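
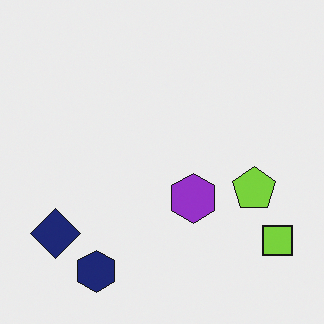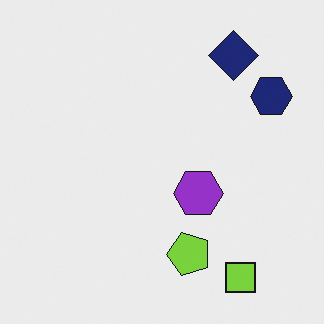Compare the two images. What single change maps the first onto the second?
It was transposed (reflected across the top-left ↔ bottom-right diagonal).

Shapes have swapped their row and column positions — what was in the top-right is now in the bottom-left — a diagonal reflection.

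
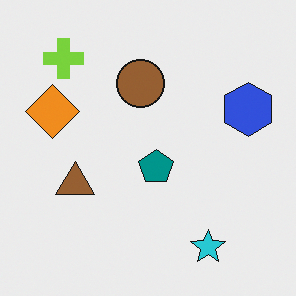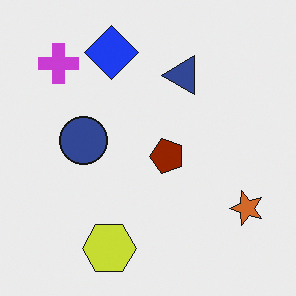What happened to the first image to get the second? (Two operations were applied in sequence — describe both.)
It was hue-shifted through roughly half the color wheel, then transposed (reflected across the top-left ↔ bottom-right diagonal).

Every shape's color has rotated by the same amount around the hue wheel — a uniform hue shift. Shapes have swapped their row and column positions — what was in the top-right is now in the bottom-left — a diagonal reflection.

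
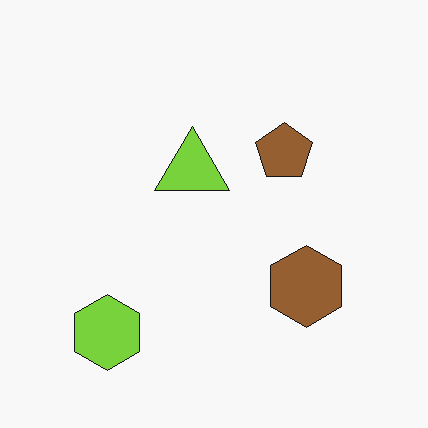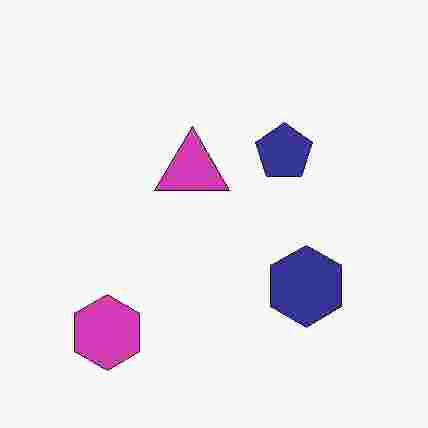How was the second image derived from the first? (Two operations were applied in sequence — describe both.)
The image was hue-shifted through roughly half the color wheel, then heavily JPEG-compressed with obvious blocking artifacts.

Every shape's color has rotated by the same amount around the hue wheel — a uniform hue shift. Blocky 8×8 compression artifacts appear around shape edges and the flat background shows ringing — characteristic JPEG degradation.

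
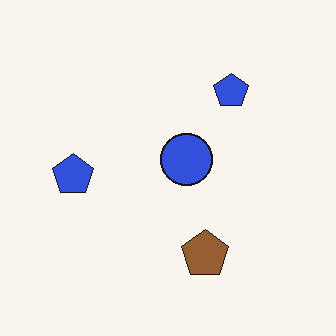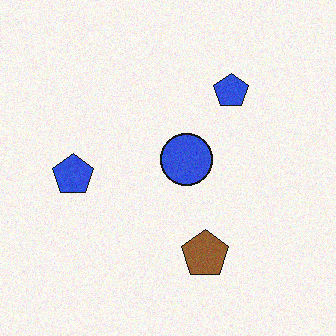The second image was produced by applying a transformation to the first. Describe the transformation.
It was degraded with a light layer of grain.

Random speckle covers the whole image, including the flat background.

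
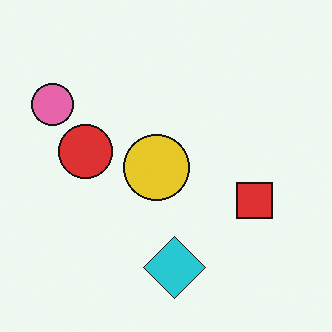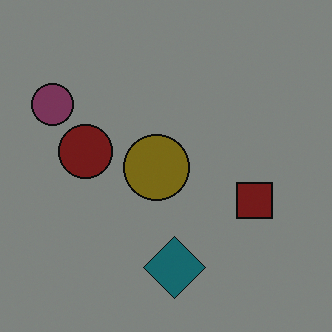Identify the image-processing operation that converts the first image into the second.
The second image is the first substantially darkened.

Every pixel — background and shapes alike — is uniformly darkened.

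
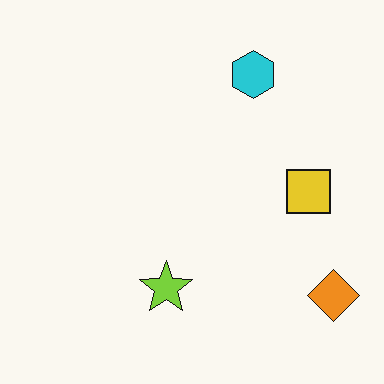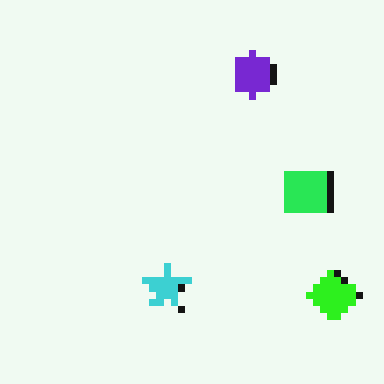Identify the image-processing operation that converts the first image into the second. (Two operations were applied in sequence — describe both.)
The image was moderately pixelated, then hue-shifted noticeably.

Shapes are reduced to large square blocks; fine edges and outlines are lost — a downscale-then-upscale (mosaic) effect. Every shape's color has rotated by the same amount around the hue wheel — a uniform hue shift.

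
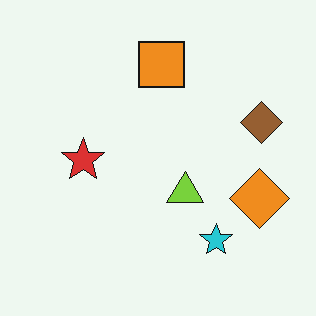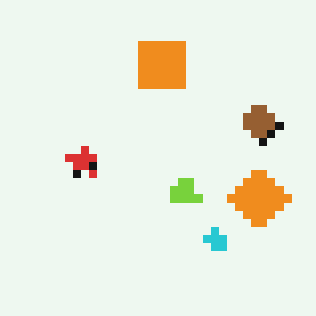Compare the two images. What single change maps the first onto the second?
The transformation is: moderately pixelated.

Shapes are reduced to large square blocks; fine edges and outlines are lost — a downscale-then-upscale (mosaic) effect.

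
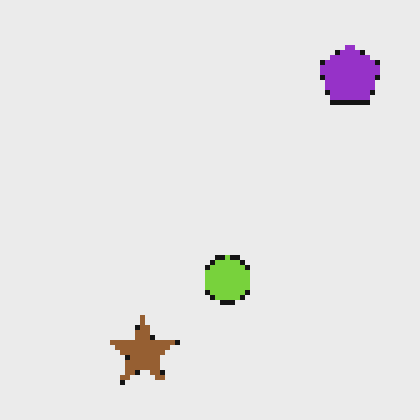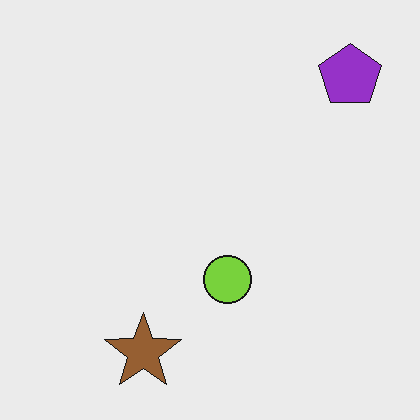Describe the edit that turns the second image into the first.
It was lightly pixelated (a mild mosaic effect).

Shapes are reduced to large square blocks; fine edges and outlines are lost — a downscale-then-upscale (mosaic) effect.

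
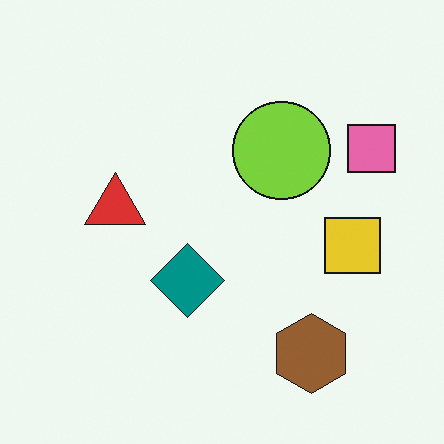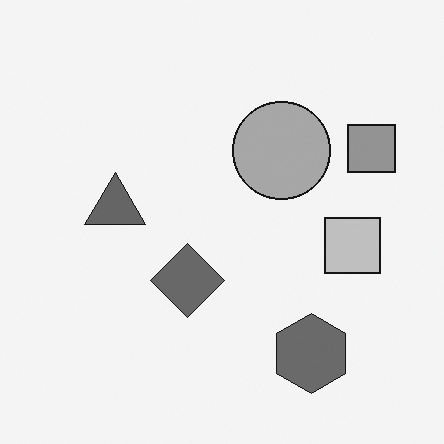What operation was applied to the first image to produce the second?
Converted to grayscale.

All color is removed — every shape is now a shade of grey.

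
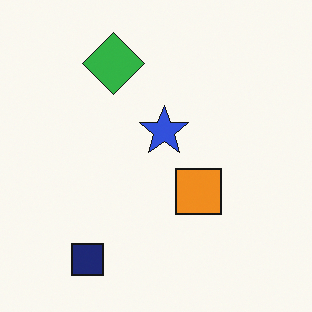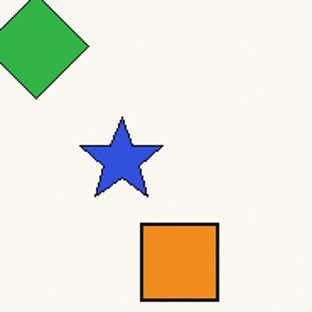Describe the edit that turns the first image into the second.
It was cropped to a noticeably smaller region and rescaled.

The visible shapes are larger and the field of view is narrower; shapes near the original edges may be partly or wholly outside the frame — a crop-and-rescale.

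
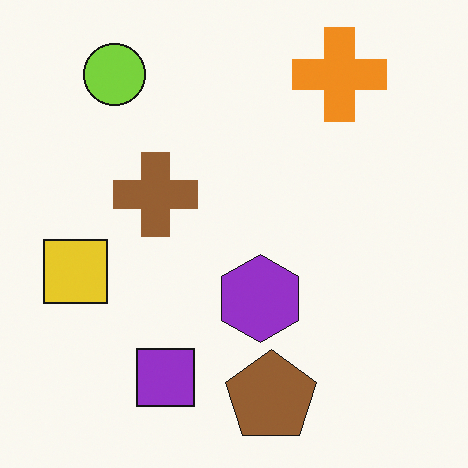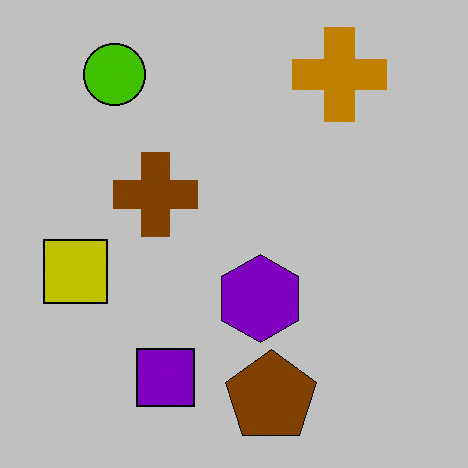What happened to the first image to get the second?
The transformation is: heavily posterized to just a handful of flat colors.

Each flat color has snapped to a coarser quantized level — most visibly, the near-white background has dropped to a flat grey.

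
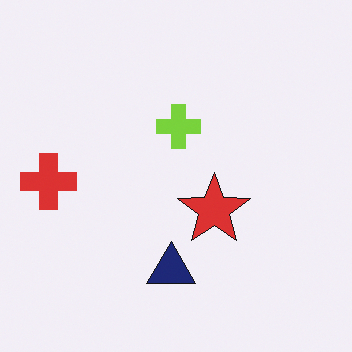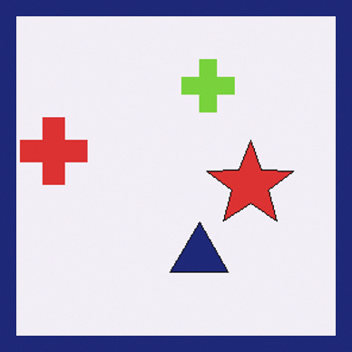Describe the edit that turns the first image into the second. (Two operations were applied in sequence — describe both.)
It was cropped slightly and scaled back up, then framed with a navy border.

The visible shapes are larger and the field of view is narrower; shapes near the original edges may be partly or wholly outside the frame — a crop-and-rescale. A solid navy frame runs around the edge of the second image, with the content slightly shrunk inside it.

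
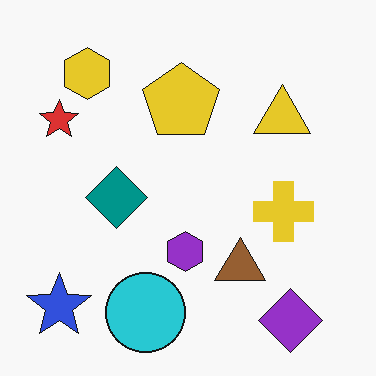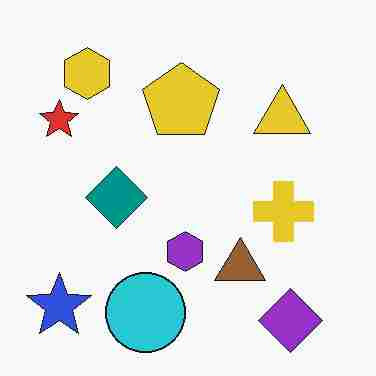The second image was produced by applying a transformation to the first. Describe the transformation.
It was heavily JPEG-compressed with obvious blocking artifacts.

Blocky 8×8 compression artifacts appear around shape edges and the flat background shows ringing — characteristic JPEG degradation.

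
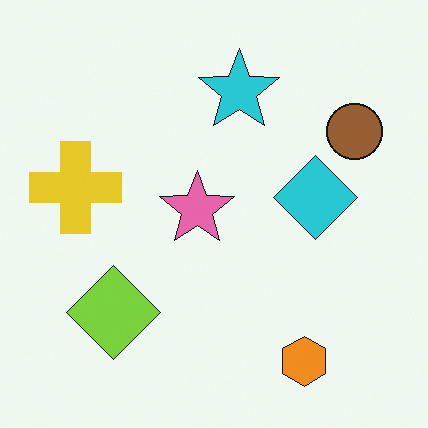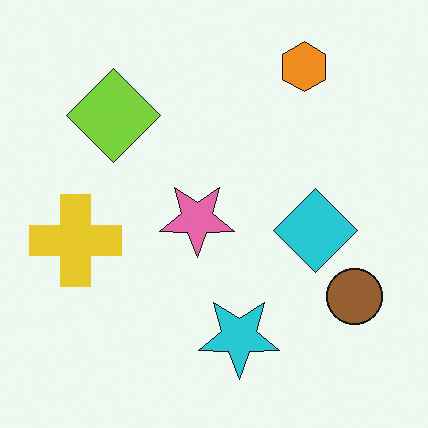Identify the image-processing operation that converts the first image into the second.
The transformation is: flipped vertically (top ↔ bottom).

The orange hexagon is in the bottom-right of the first image and the top-right of the second — shapes on opposite sides of the horizontal midline have swapped in a mirror flip.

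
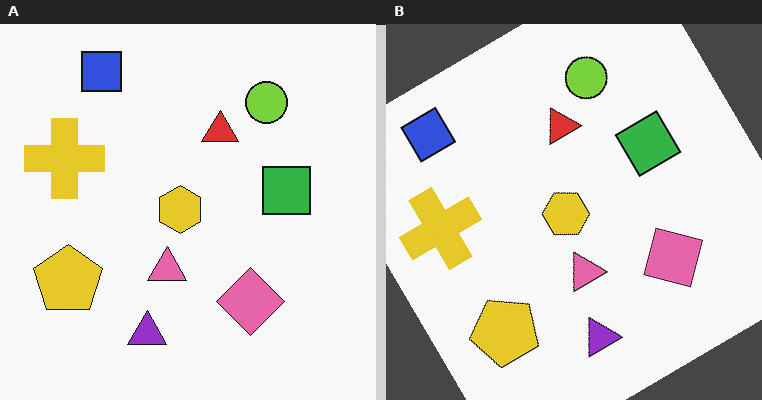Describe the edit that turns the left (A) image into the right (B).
The right (B) image is the left (A) rotated counter-clockwise by a large amount — several tens of degrees.

Every shape is tilted by the same angle and the image corners show triangular fill wedges — a whole-image rotation by a non-right angle.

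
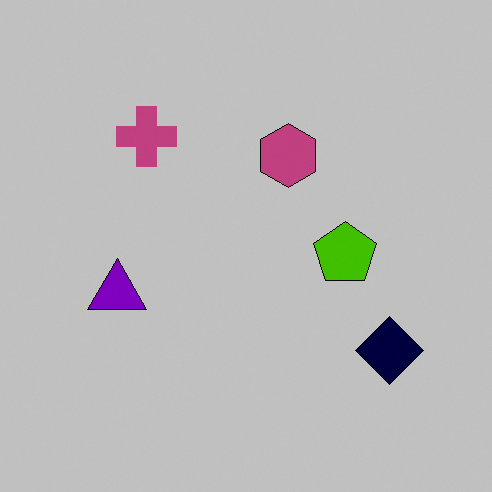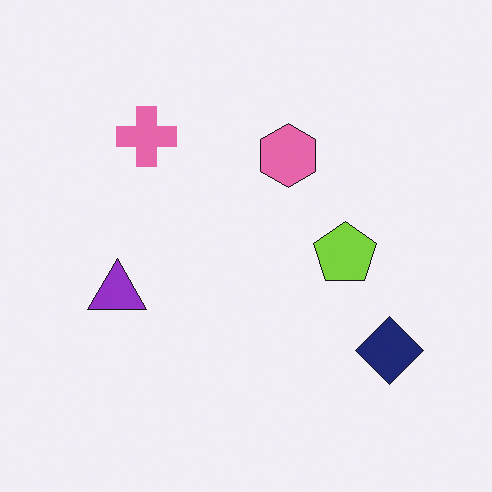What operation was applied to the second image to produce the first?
The image was heavily posterized to just a handful of flat colors.

Each flat color has snapped to a coarser quantized level — most visibly, the near-white background has dropped to a flat grey.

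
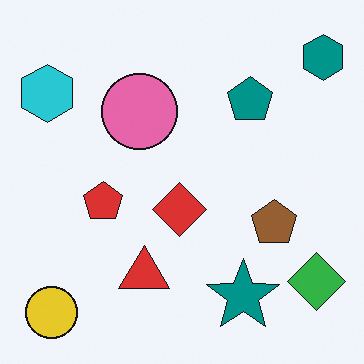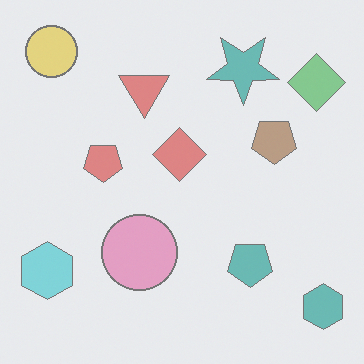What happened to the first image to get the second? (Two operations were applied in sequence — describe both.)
The second image is the first flipped vertically (top ↔ bottom), then given much lower contrast.

The yellow circle is in the bottom-left of the first image and the top-left of the second — shapes on opposite sides of the horizontal midline have swapped in a mirror flip. Tones are pushed toward mid-grey across the whole image — a global contrast change.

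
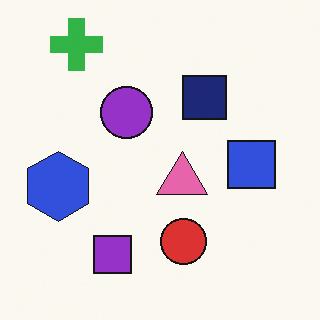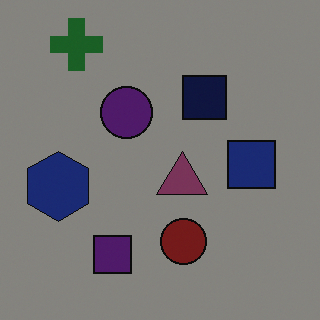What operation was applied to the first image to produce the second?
The second image is the first noticeably darkened.

Every pixel — background and shapes alike — is uniformly darkened.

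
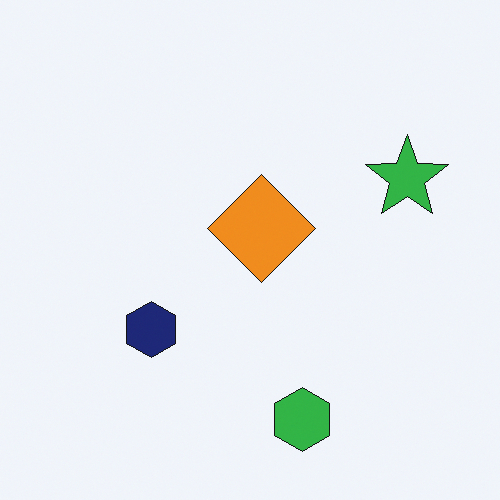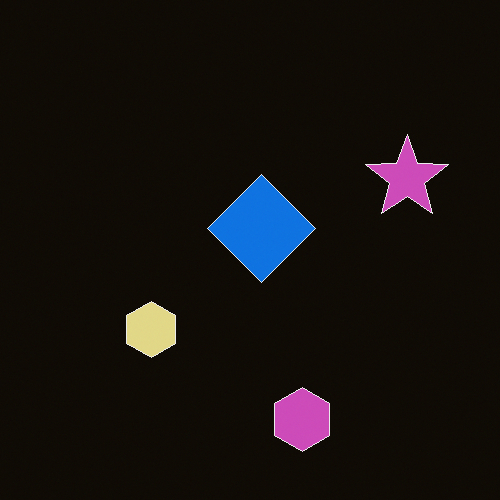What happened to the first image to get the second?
This is the original image color-inverted (negative).

The light background has become dark and every shape's color is its complement — a photographic negative.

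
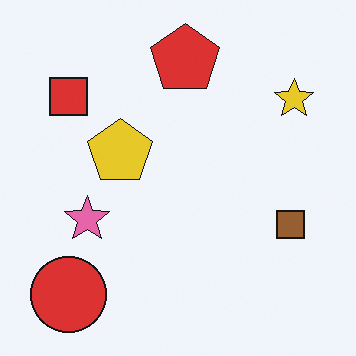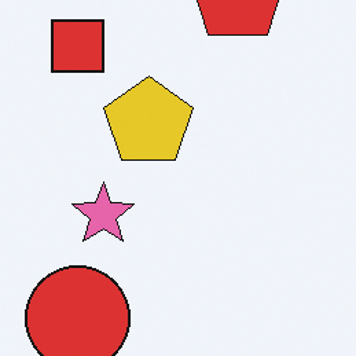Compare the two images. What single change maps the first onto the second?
The second image is the first cropped slightly and scaled back up.

The visible shapes are larger and the field of view is narrower; shapes near the original edges may be partly or wholly outside the frame — a crop-and-rescale.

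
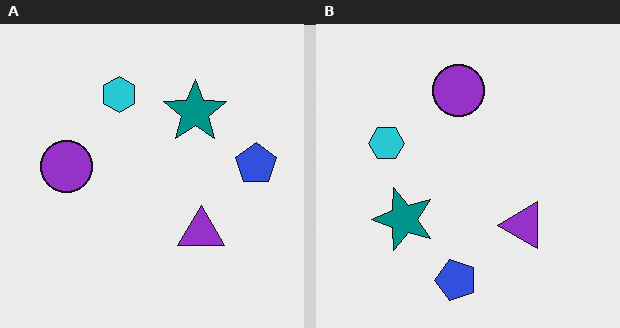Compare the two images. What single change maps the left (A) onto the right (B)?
The right (B) image is the left (A) transposed (reflected across the top-left ↔ bottom-right diagonal).

Shapes have swapped their row and column positions — what was in the top-right is now in the bottom-left — a diagonal reflection.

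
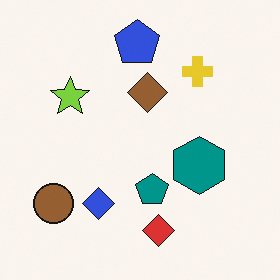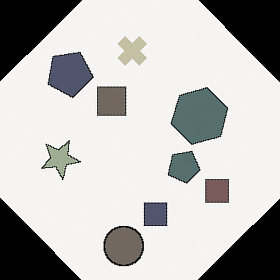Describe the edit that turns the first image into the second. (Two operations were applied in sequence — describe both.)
This is the original image heavily desaturated, then rotated counter-clockwise by a large amount — several tens of degrees.

All colors are more muted and greyish — a global saturation change. Every shape is tilted by the same angle and the image corners show triangular fill wedges — a whole-image rotation by a non-right angle.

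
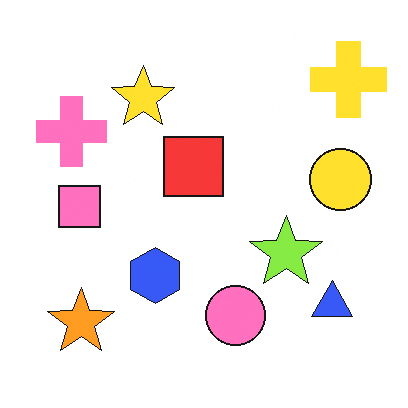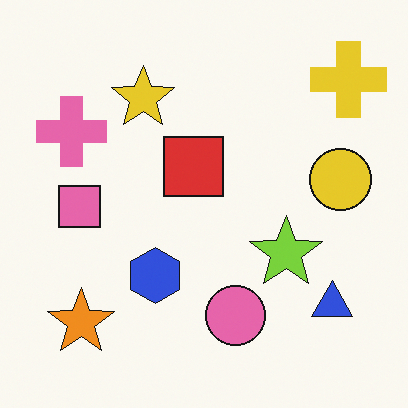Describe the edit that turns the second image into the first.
Brightened a little.

Every pixel — background and shapes alike — is uniformly brightened.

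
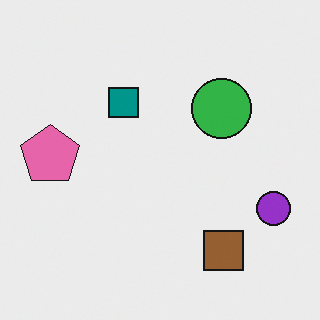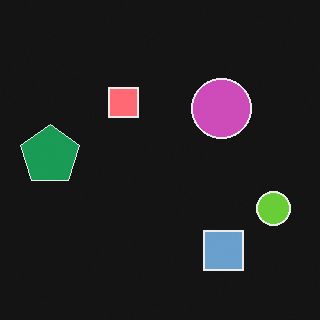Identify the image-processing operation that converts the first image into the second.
The image was color-inverted (negative).

The light background has become dark and every shape's color is its complement — a photographic negative.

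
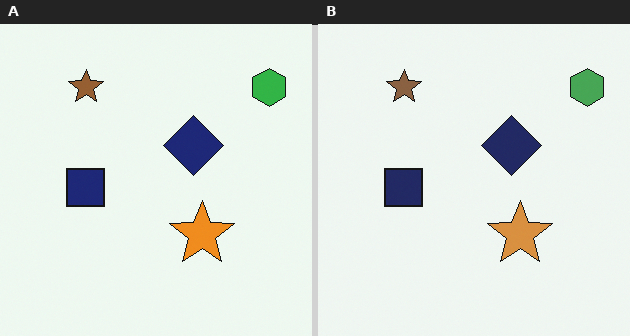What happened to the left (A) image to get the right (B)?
The image was slightly desaturated.

All colors are more muted and greyish — a global saturation change.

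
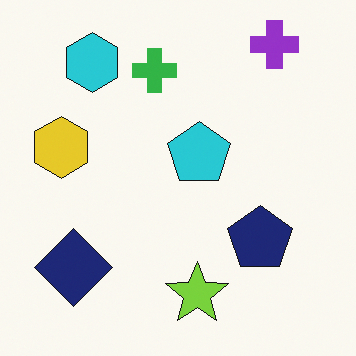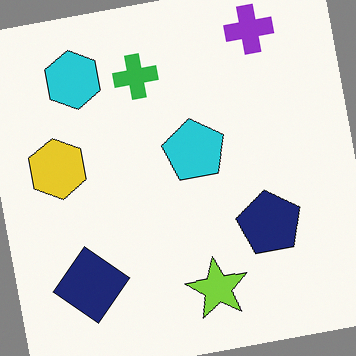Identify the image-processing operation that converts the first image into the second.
The transformation is: rotated counter-clockwise by a small amount.

Every shape is tilted by the same angle and the image corners show triangular fill wedges — a whole-image rotation by a non-right angle.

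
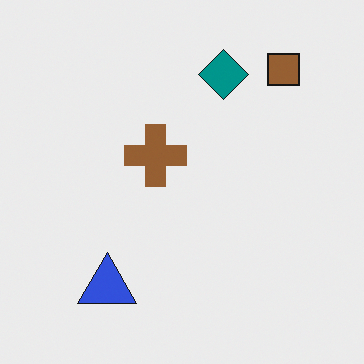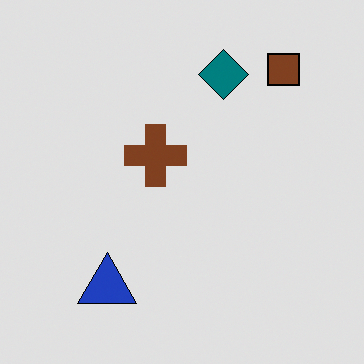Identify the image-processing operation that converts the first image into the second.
The image was moderately posterized.

Each flat color has snapped to a coarser quantized level — most visibly, the near-white background has dropped to a flat grey.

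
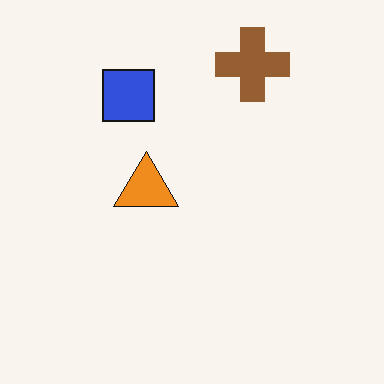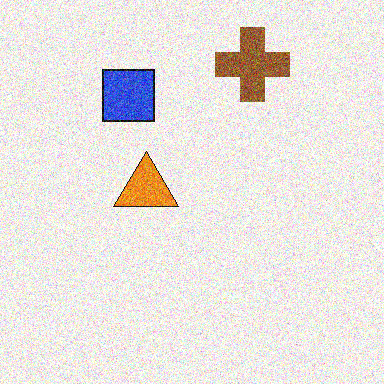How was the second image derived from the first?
It was degraded with a thick layer of grain.

Random speckle covers the whole image, including the flat background.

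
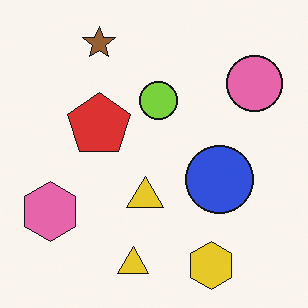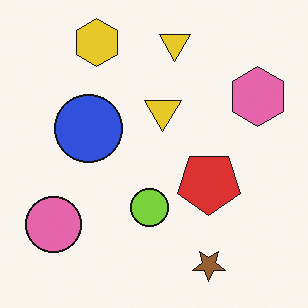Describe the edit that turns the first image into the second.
The second image is the first rotated 180°.

The yellow hexagon sits in the bottom-right of the first image and the top-left of the second — consistent with a whole-image 180° rotation.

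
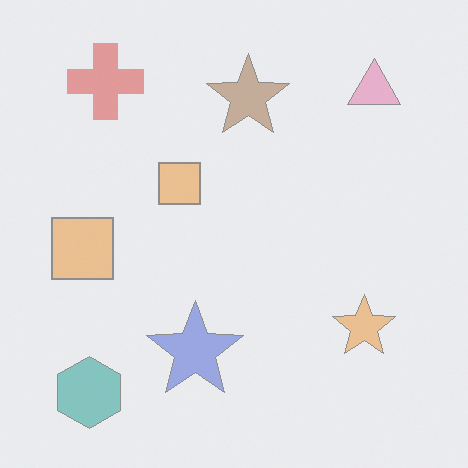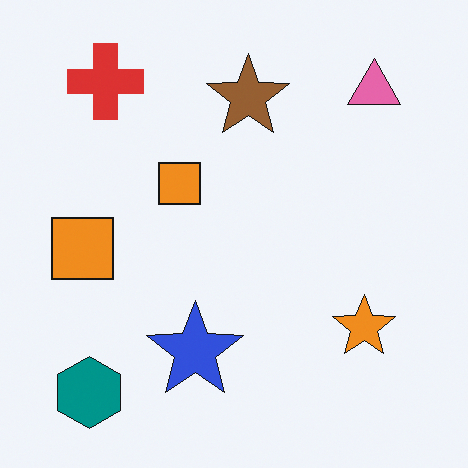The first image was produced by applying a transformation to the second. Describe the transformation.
Given much lower contrast.

Tones are pushed toward mid-grey across the whole image — a global contrast change.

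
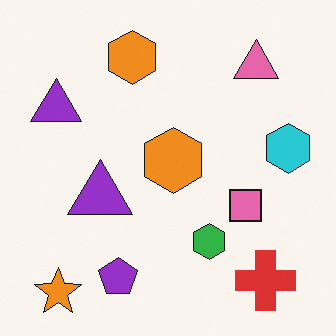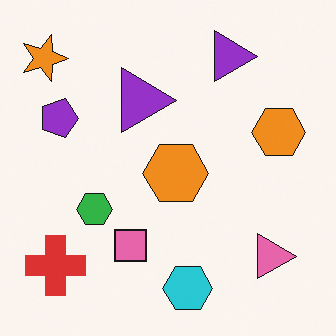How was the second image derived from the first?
This is the original image rotated 90° clockwise.

The orange star sits in the bottom-left of the first image and the top-left of the second — consistent with a whole-image 90° clockwise rotation.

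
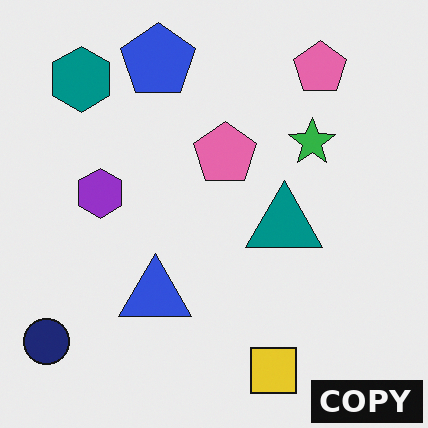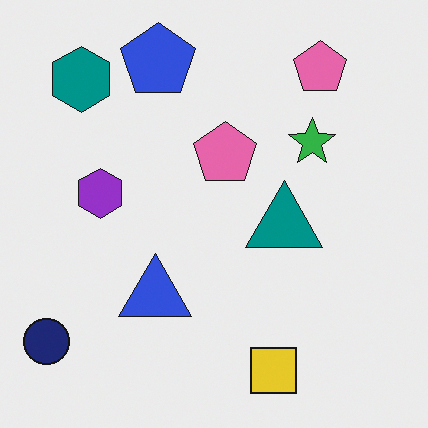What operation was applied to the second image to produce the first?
It was watermarked with the text "COPY" in the lower-right corner.

A dark label reading "COPY" appears in the lower-right corner.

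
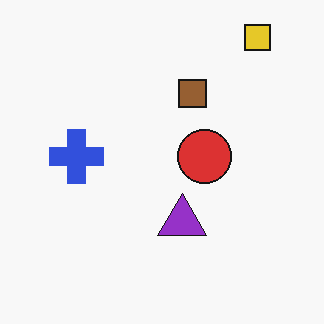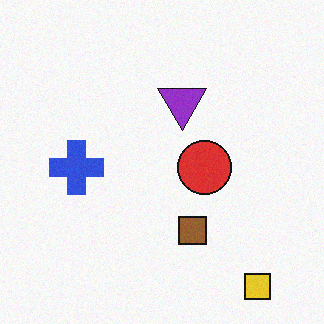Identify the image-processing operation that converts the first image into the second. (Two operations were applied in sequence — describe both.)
The image was flipped vertically (top ↔ bottom), then degraded with a light layer of grain.

The yellow square is in the top-right of the first image and the bottom-right of the second — shapes on opposite sides of the horizontal midline have swapped in a mirror flip. Random speckle covers the whole image, including the flat background.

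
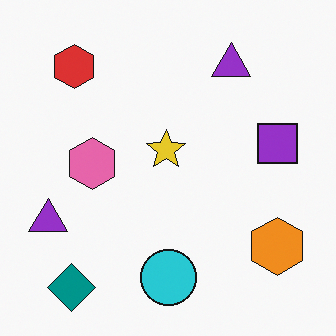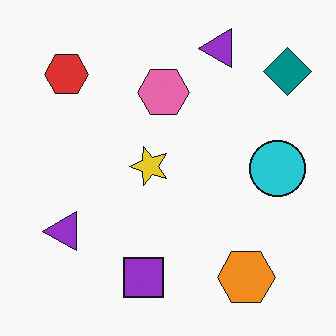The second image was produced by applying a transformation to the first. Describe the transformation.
Transposed (reflected across the top-left ↔ bottom-right diagonal).

Shapes have swapped their row and column positions — what was in the top-right is now in the bottom-left — a diagonal reflection.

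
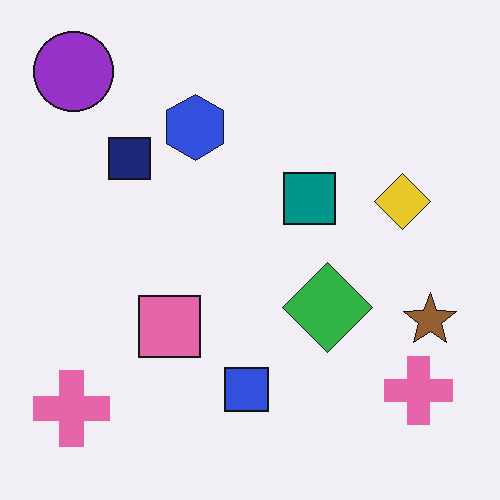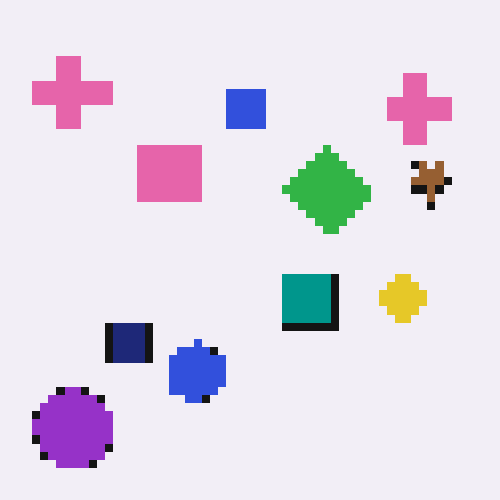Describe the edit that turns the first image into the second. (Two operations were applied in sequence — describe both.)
It was flipped vertically (top ↔ bottom), then moderately pixelated.

The purple circle is in the top-left of the first image and the bottom-left of the second — shapes on opposite sides of the horizontal midline have swapped in a mirror flip. Shapes are reduced to large square blocks; fine edges and outlines are lost — a downscale-then-upscale (mosaic) effect.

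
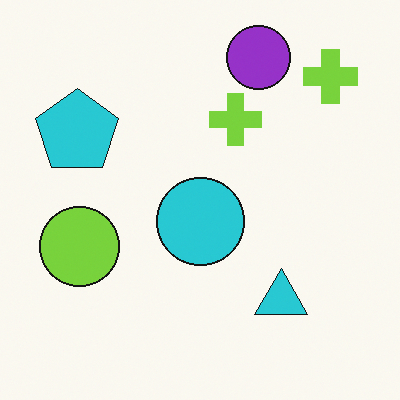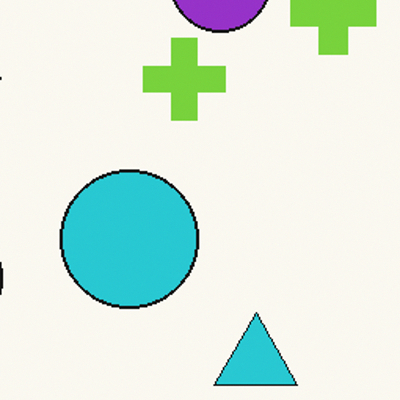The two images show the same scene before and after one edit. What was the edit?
The second image is the first cropped to a modestly smaller region and rescaled.

The visible shapes are larger and the field of view is narrower; shapes near the original edges may be partly or wholly outside the frame — a crop-and-rescale.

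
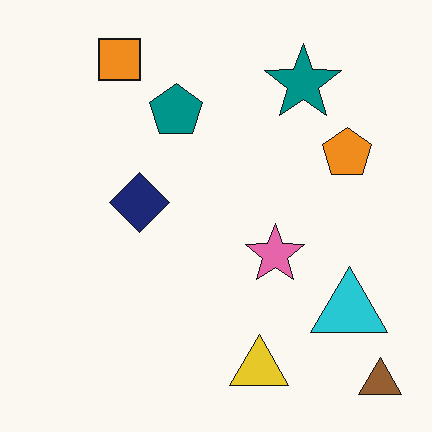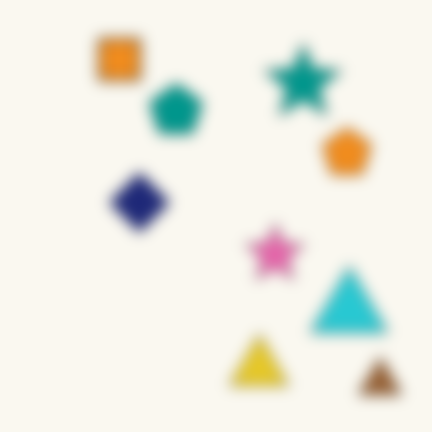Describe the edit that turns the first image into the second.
The second image is the first heavily blurred.

Shape edges and outlines are uniformly softened across the whole image.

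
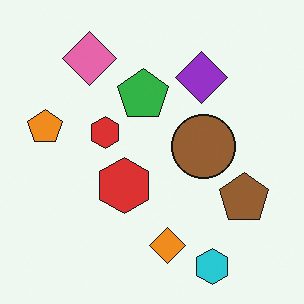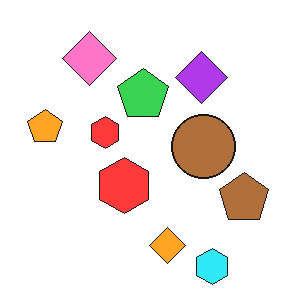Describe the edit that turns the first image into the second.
Slightly brightened.

Every pixel — background and shapes alike — is uniformly brightened.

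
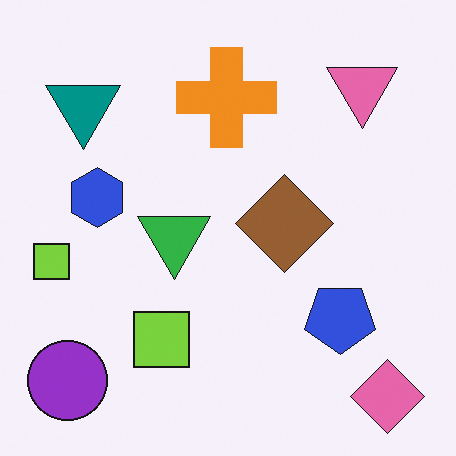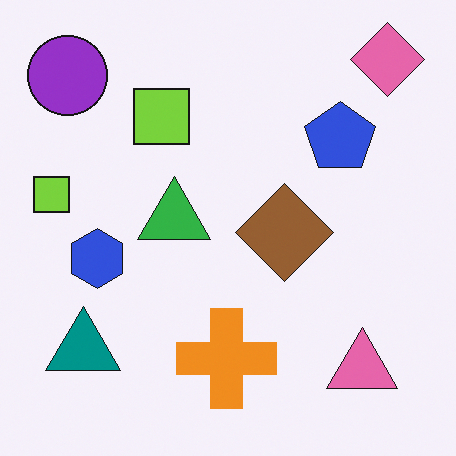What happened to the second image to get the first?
The image was flipped vertically (top ↔ bottom).

The pink diamond is in the top-right of the second image and the bottom-right of the first — shapes on opposite sides of the horizontal midline have swapped in a mirror flip.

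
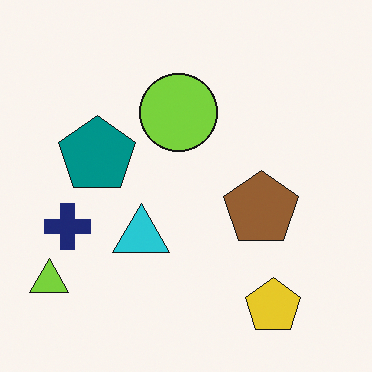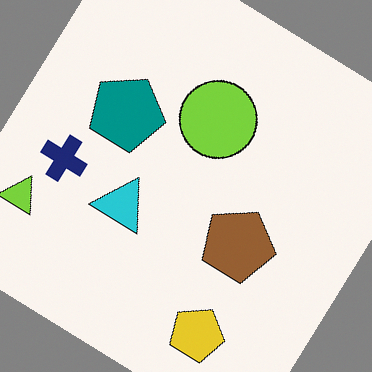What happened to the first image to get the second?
Rotated clockwise by a large amount — several tens of degrees.

Every shape is tilted by the same angle and the image corners show triangular fill wedges — a whole-image rotation by a non-right angle.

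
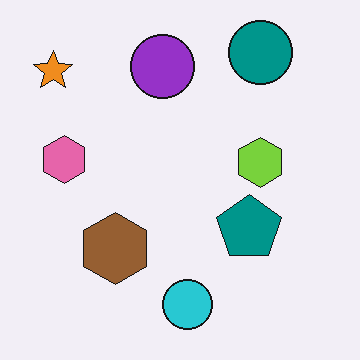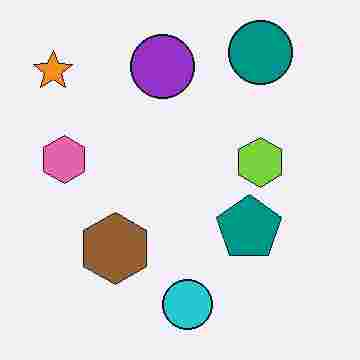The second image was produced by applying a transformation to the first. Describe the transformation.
The transformation is: heavily JPEG-compressed with obvious blocking artifacts.

Blocky 8×8 compression artifacts appear around shape edges and the flat background shows ringing — characteristic JPEG degradation.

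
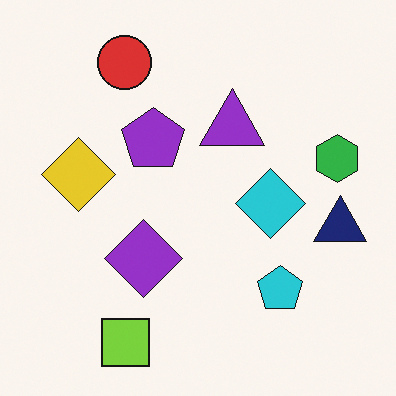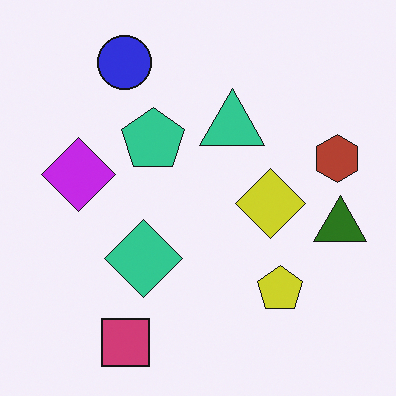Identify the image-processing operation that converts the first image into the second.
Hue-shifted through roughly half the color wheel.

Every shape's color has rotated by the same amount around the hue wheel — a uniform hue shift.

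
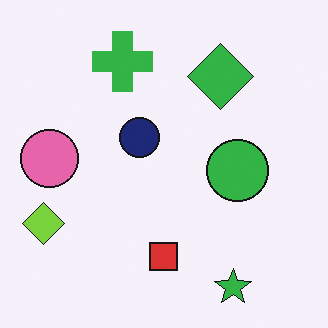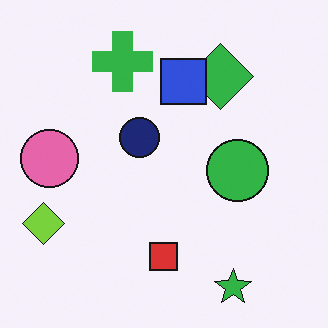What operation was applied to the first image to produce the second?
Overlaid with an additional blue square.

A blue square appears in the second image that is absent from the first.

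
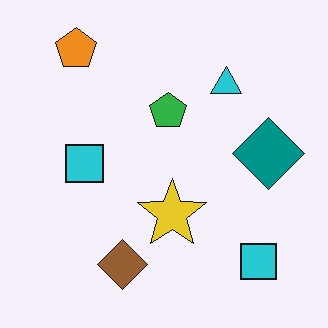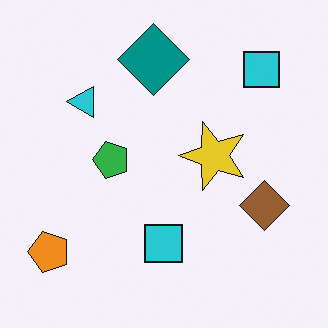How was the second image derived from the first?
Rotated 90° counter-clockwise.

The orange pentagon sits in the top-left of the first image and the bottom-left of the second — consistent with a whole-image 90° counter-clockwise rotation.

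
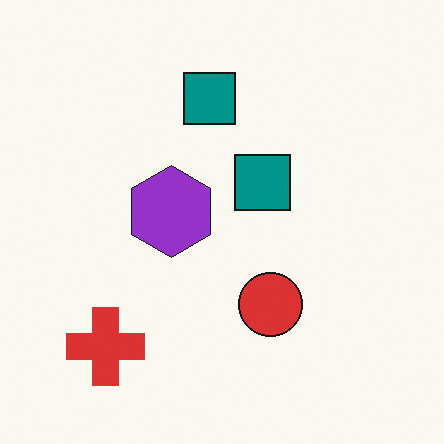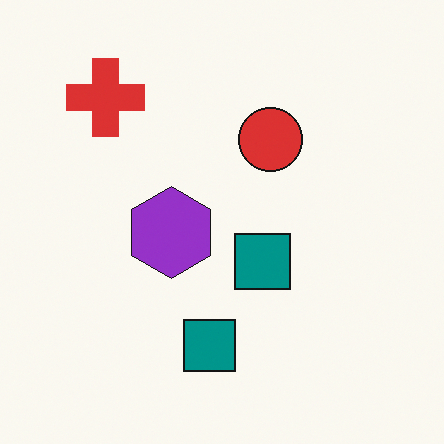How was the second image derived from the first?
The transformation is: flipped vertically (top ↔ bottom).

The red cross is in the bottom-left of the first image and the top-left of the second — shapes on opposite sides of the horizontal midline have swapped in a mirror flip.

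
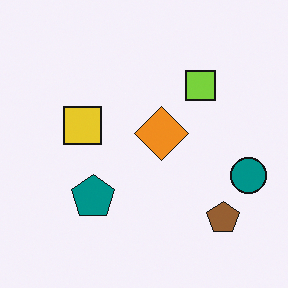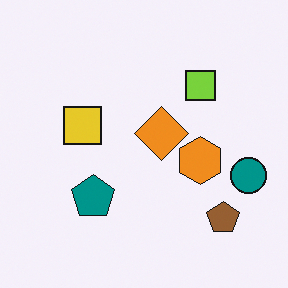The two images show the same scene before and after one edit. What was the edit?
The second image is the first overlaid with an additional orange hexagon.

An orange hexagon appears in the second image that is absent from the first.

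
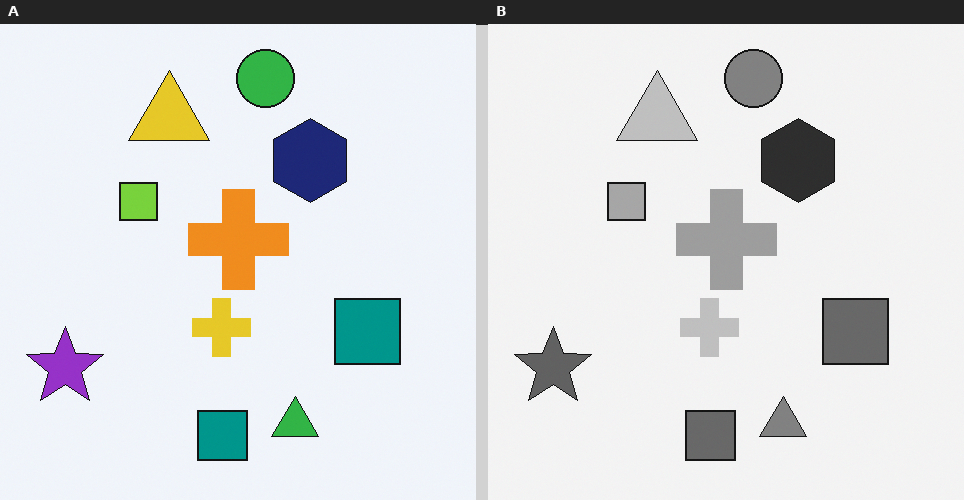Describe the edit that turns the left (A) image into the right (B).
The right (B) image is the left (A) converted to grayscale.

All color is removed — every shape is now a shade of grey.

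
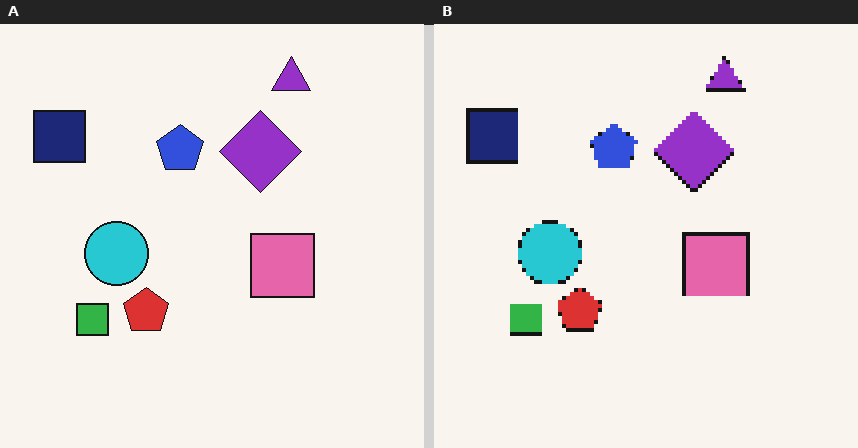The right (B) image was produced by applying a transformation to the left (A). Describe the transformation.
The image was lightly pixelated (a mild mosaic effect).

Shapes are reduced to large square blocks; fine edges and outlines are lost — a downscale-then-upscale (mosaic) effect.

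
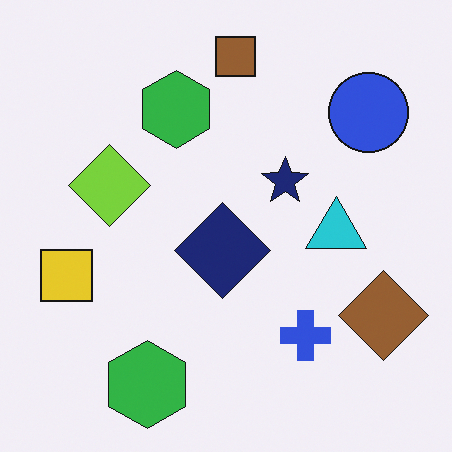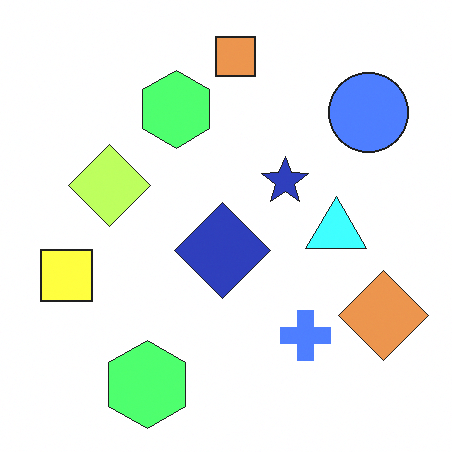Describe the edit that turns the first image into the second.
The second image is the first brightened a lot.

Every pixel — background and shapes alike — is uniformly brightened.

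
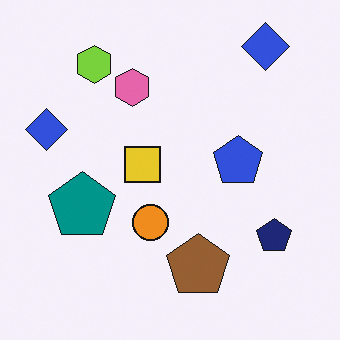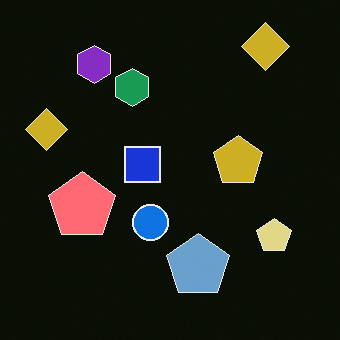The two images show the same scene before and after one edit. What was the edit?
The image was color-inverted (negative).

The light background has become dark and every shape's color is its complement — a photographic negative.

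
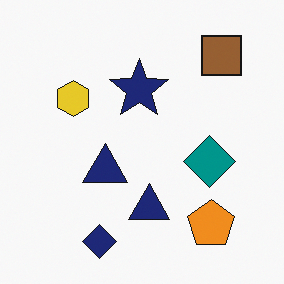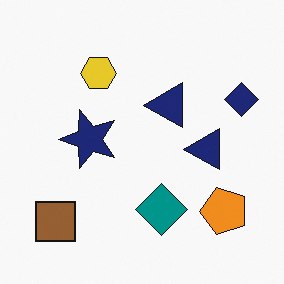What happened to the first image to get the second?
This is the original image transposed (reflected across the top-left ↔ bottom-right diagonal).

Shapes have swapped their row and column positions — what was in the top-right is now in the bottom-left — a diagonal reflection.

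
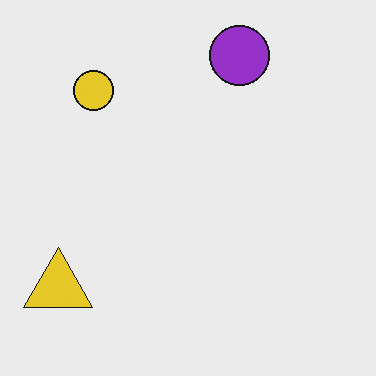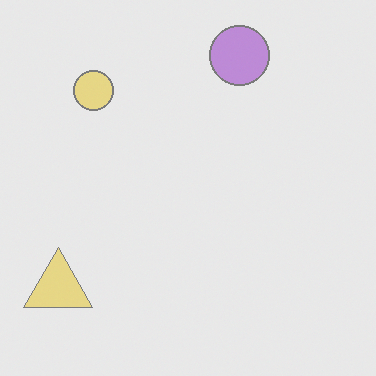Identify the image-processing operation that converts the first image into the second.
Washed out (contrast reduced).

Tones are pushed toward mid-grey across the whole image — a global contrast change.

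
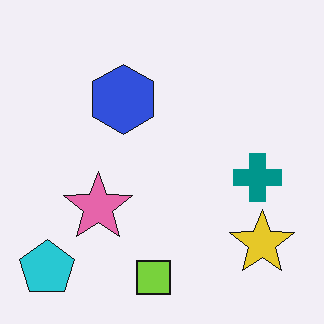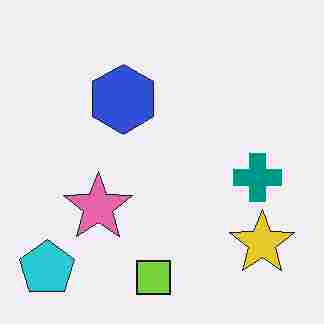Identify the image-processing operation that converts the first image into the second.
The image was degraded with heavy JPEG compression.

Blocky 8×8 compression artifacts appear around shape edges and the flat background shows ringing — characteristic JPEG degradation.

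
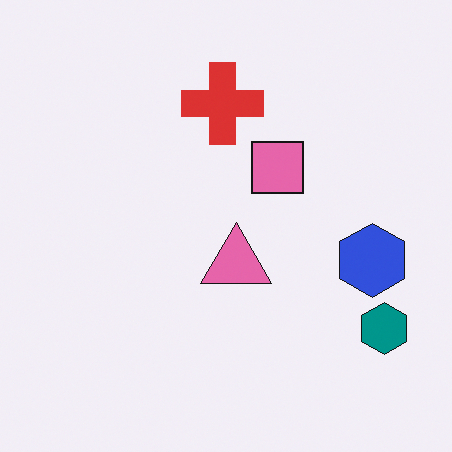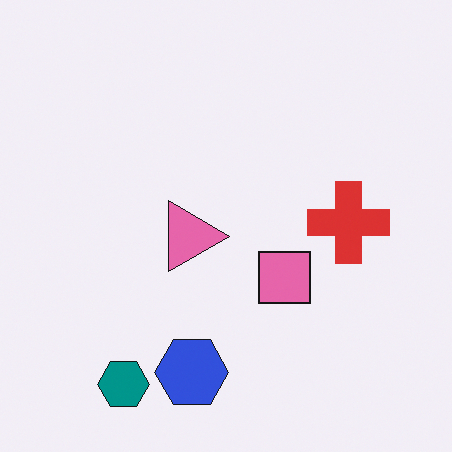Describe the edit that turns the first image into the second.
This is the original image rotated 90° clockwise.

The teal hexagon sits in the bottom-right of the first image and the bottom-left of the second — consistent with a whole-image 90° clockwise rotation.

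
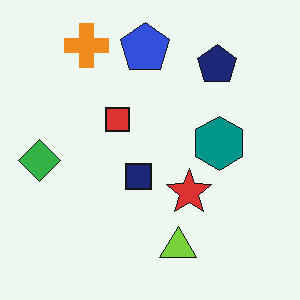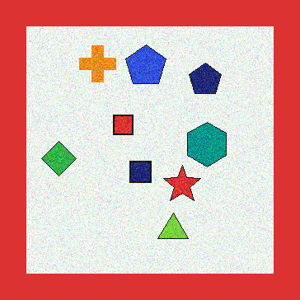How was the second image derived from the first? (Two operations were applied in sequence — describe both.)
The transformation is: degraded with visible gaussian noise, then framed with a red border.

Random speckle covers the whole image, including the flat background. A solid red frame runs around the edge of the second image, with the content slightly shrunk inside it.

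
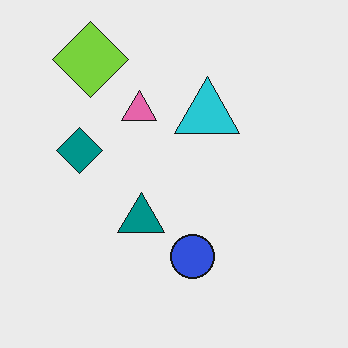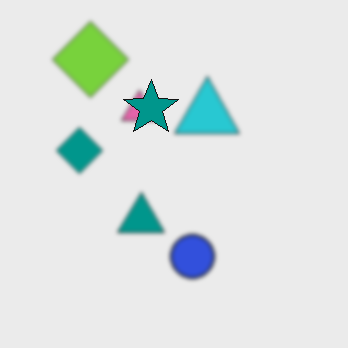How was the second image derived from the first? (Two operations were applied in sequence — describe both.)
It was slightly softened, then overlaid with an additional teal star.

Shape edges and outlines are uniformly softened across the whole image. A teal star appears in the second image that is absent from the first.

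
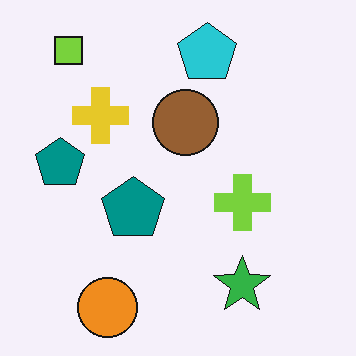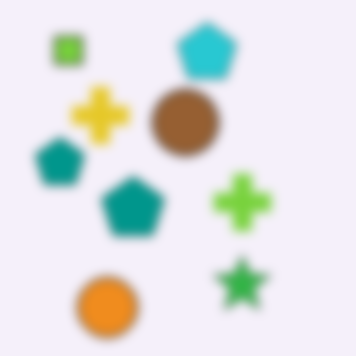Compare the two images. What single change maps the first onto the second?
The transformation is: strongly gaussian-blurred.

Shape edges and outlines are uniformly softened across the whole image.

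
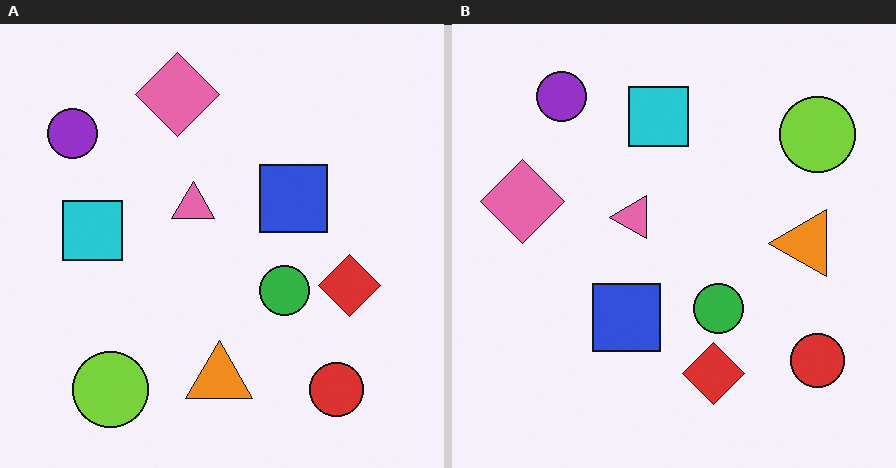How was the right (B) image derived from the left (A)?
The right (B) image is the left (A) transposed (reflected across the top-left ↔ bottom-right diagonal).

Shapes have swapped their row and column positions — what was in the top-right is now in the bottom-left — a diagonal reflection.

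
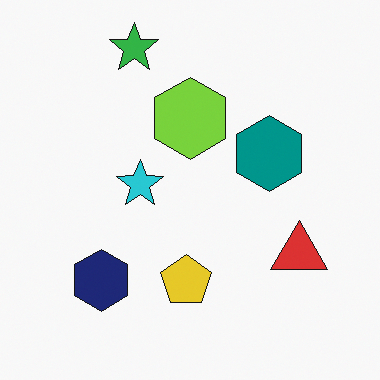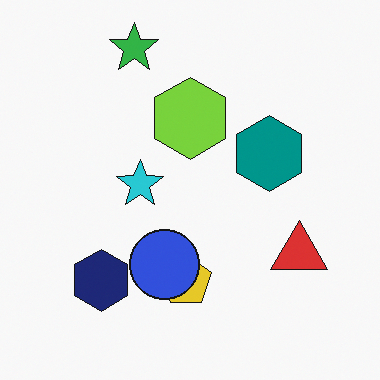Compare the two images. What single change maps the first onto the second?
The transformation is: overlaid with an additional blue circle.

A blue circle appears in the second image that is absent from the first.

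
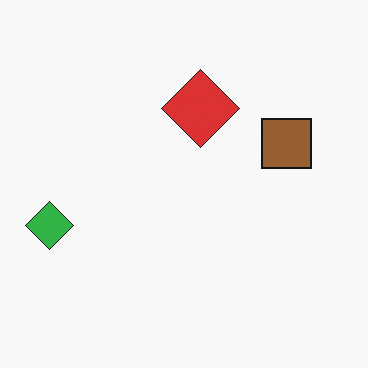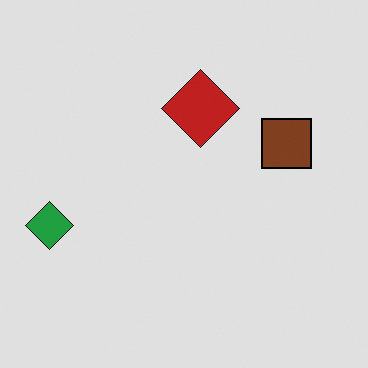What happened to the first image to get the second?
This is the original image posterized to a reduced palette.

Each flat color has snapped to a coarser quantized level — most visibly, the near-white background has dropped to a flat grey.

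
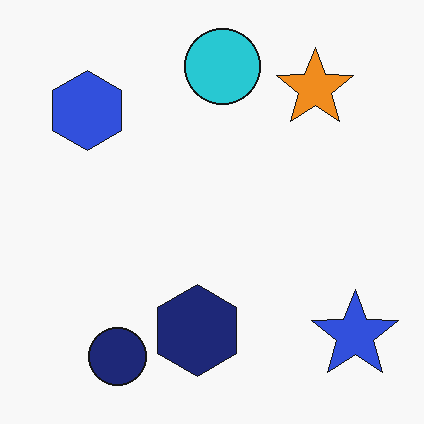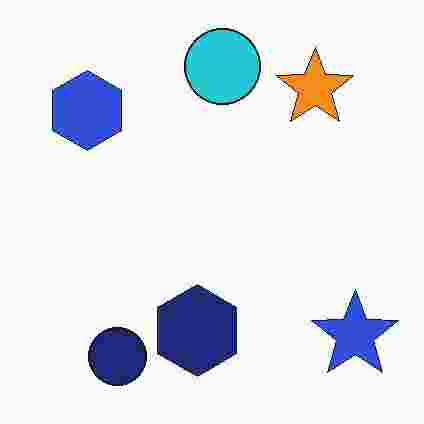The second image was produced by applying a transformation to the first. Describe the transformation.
This is the original image degraded with heavy JPEG compression.

Blocky 8×8 compression artifacts appear around shape edges and the flat background shows ringing — characteristic JPEG degradation.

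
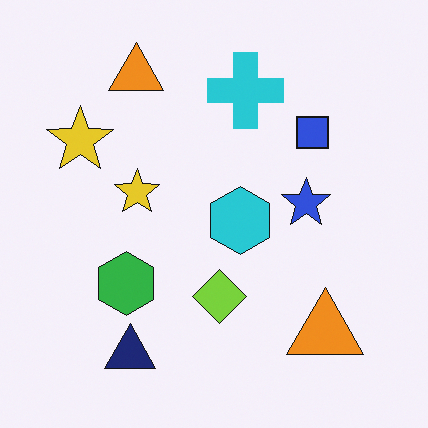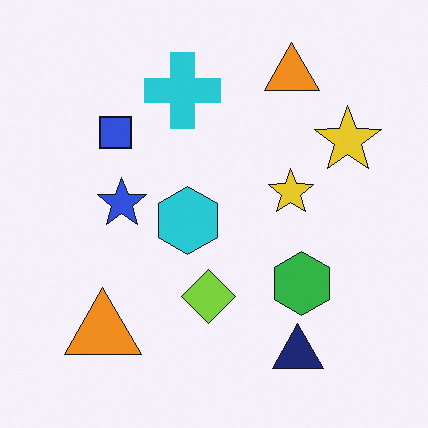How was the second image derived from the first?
The second image is the first flipped horizontally (left ↔ right).

The blue square is in the top-right of the first image and the top-left of the second — shapes on opposite sides of the vertical midline have swapped in a mirror flip.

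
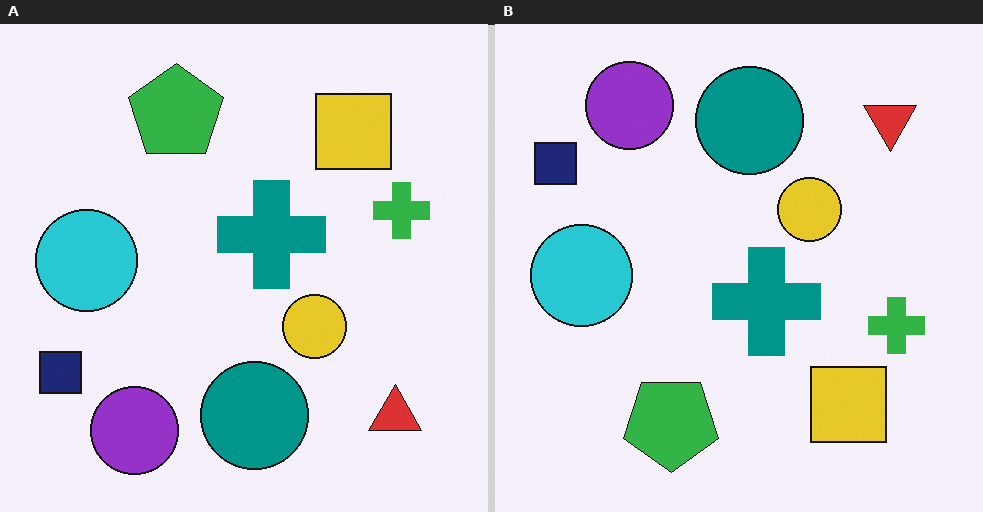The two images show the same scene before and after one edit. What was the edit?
This is the original image flipped vertically (top ↔ bottom).

The purple circle is in the bottom-left of the left (A) image and the top-left of the right (B) — shapes on opposite sides of the horizontal midline have swapped in a mirror flip.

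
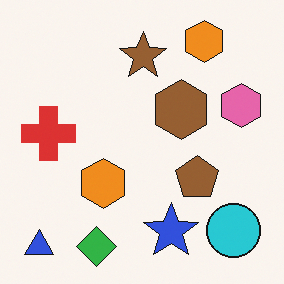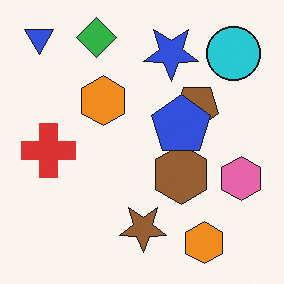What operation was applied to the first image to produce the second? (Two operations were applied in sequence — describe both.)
The transformation is: flipped vertically (top ↔ bottom), then overlaid with an additional blue pentagon.

The green diamond is in the bottom of the first image and the top of the second — shapes on opposite sides of the horizontal midline have swapped in a mirror flip. A blue pentagon appears in the second image that is absent from the first.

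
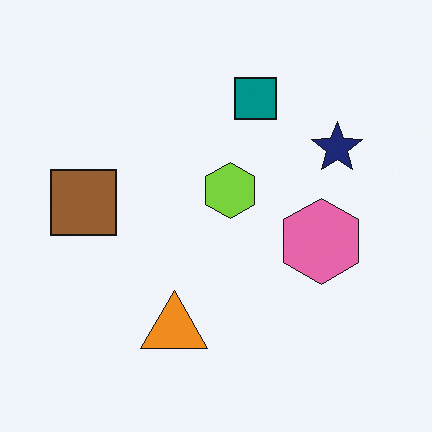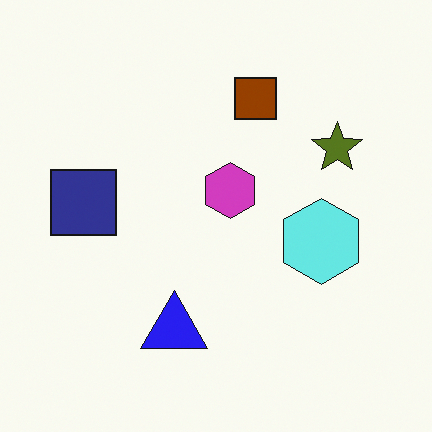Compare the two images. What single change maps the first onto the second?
The second image is the first hue-shifted by a large amount.

Every shape's color has rotated by the same amount around the hue wheel — a uniform hue shift.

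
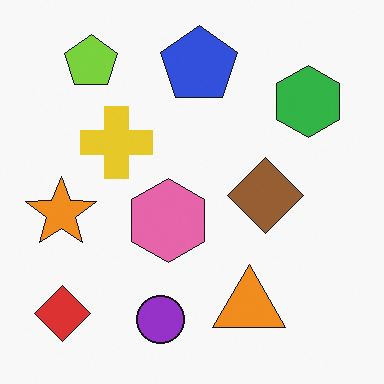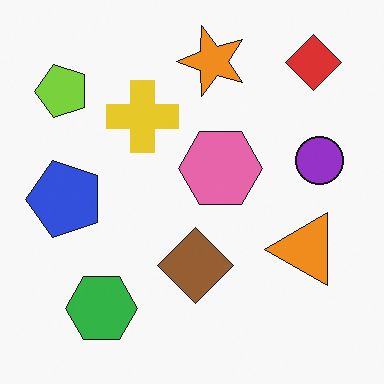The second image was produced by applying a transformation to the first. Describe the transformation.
It was transposed (reflected across the top-left ↔ bottom-right diagonal).

Shapes have swapped their row and column positions — what was in the top-right is now in the bottom-left — a diagonal reflection.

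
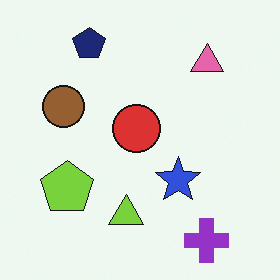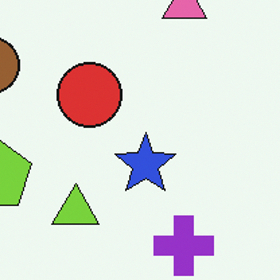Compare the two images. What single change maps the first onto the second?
This is the original image cropped to a modestly smaller region and rescaled.

The visible shapes are larger and the field of view is narrower; shapes near the original edges may be partly or wholly outside the frame — a crop-and-rescale.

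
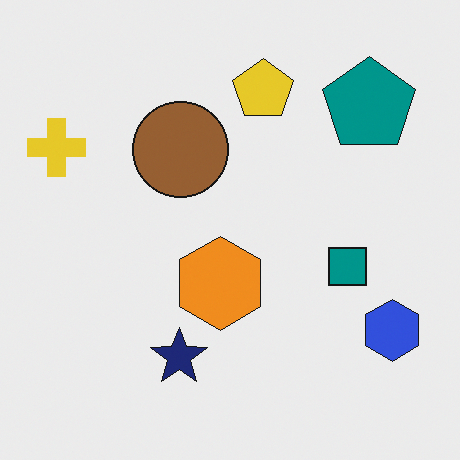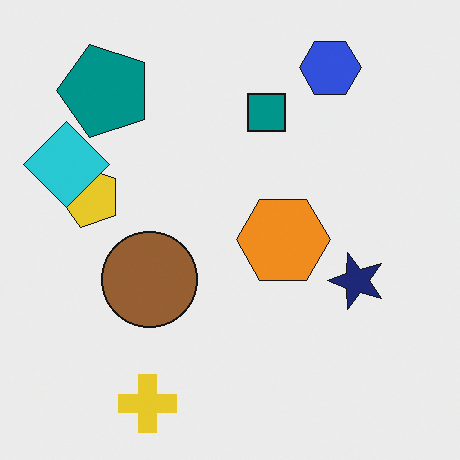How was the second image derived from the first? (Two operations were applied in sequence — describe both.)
The transformation is: rotated 90° counter-clockwise, then overlaid with an additional cyan diamond.

The yellow cross sits in the top-left of the first image and the bottom-left of the second — consistent with a whole-image 90° counter-clockwise rotation. A cyan diamond appears in the second image that is absent from the first.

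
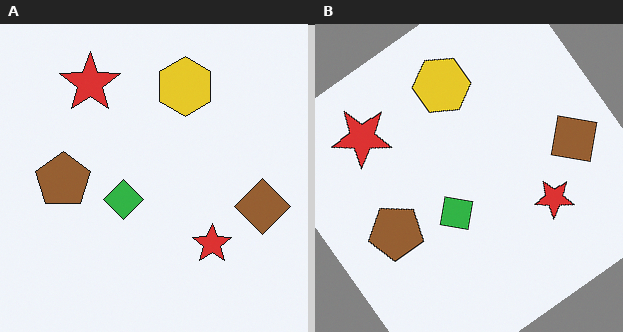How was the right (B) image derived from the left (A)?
The transformation is: rotated counter-clockwise by a large amount — several tens of degrees.

Every shape is tilted by the same angle and the image corners show triangular fill wedges — a whole-image rotation by a non-right angle.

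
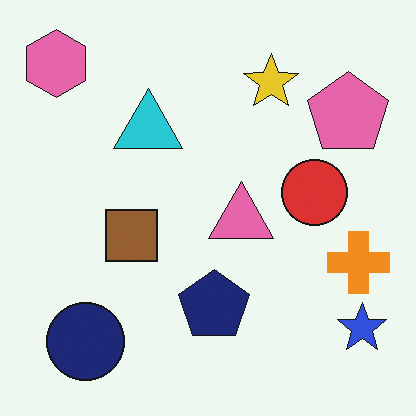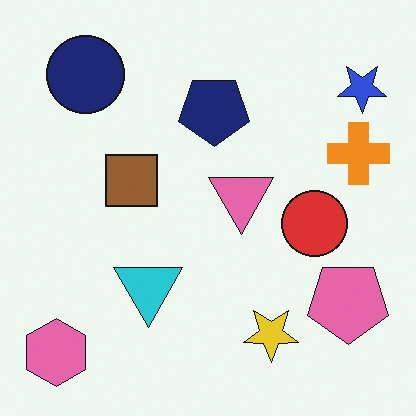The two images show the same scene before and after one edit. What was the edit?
The second image is the first flipped vertically (top ↔ bottom).

The pink hexagon is in the top-left of the first image and the bottom-left of the second — shapes on opposite sides of the horizontal midline have swapped in a mirror flip.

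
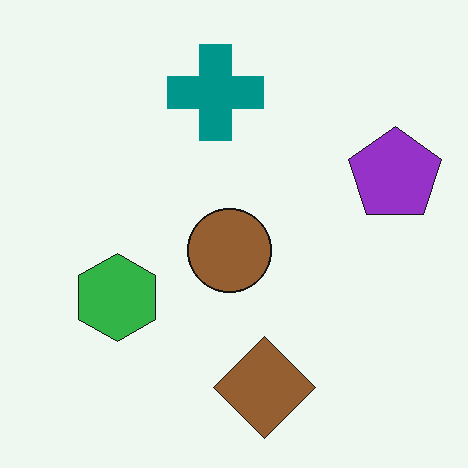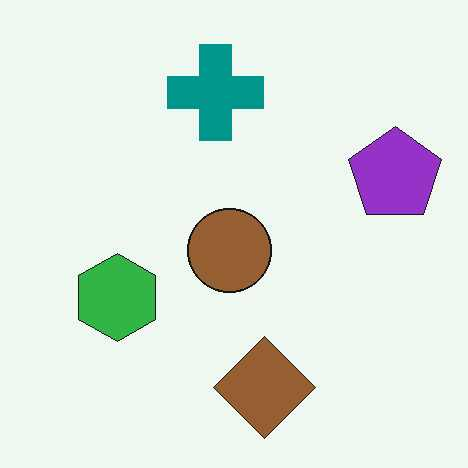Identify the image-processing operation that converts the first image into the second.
It was JPEG-compressed with visible artifacts.

Blocky 8×8 compression artifacts appear around shape edges and the flat background shows ringing — characteristic JPEG degradation.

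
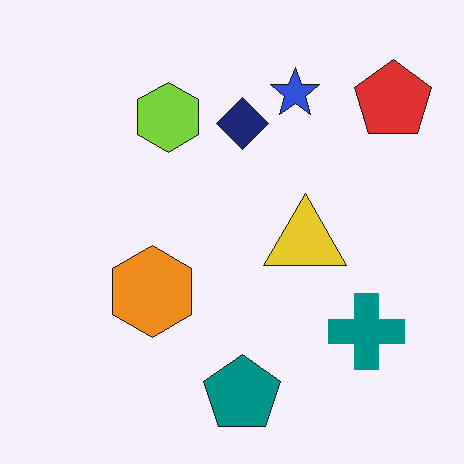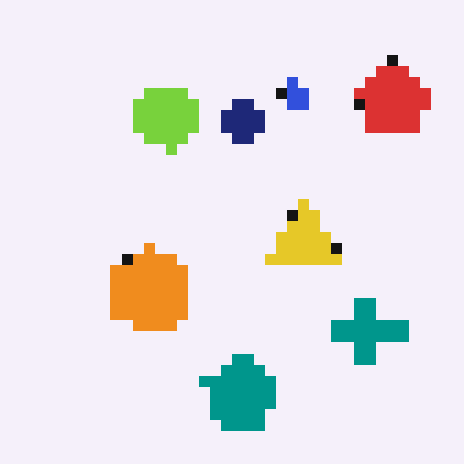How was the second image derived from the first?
Heavily pixelated into large blocks.

Shapes are reduced to large square blocks; fine edges and outlines are lost — a downscale-then-upscale (mosaic) effect.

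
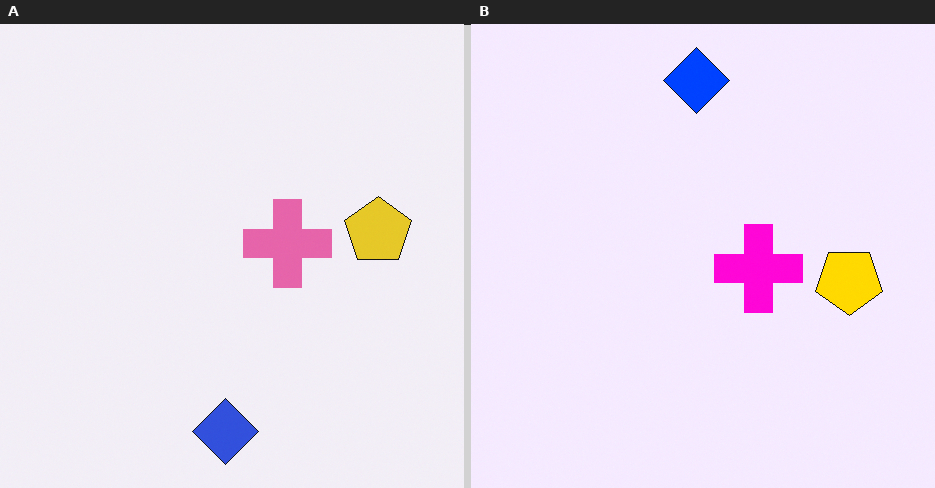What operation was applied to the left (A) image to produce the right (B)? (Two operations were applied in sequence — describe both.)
The transformation is: flipped vertically (top ↔ bottom), then made much more vivid (saturation change).

The blue diamond is in the bottom of the left (A) image and the top of the right (B) — shapes on opposite sides of the horizontal midline have swapped in a mirror flip. All colors are more vivid — a global saturation change.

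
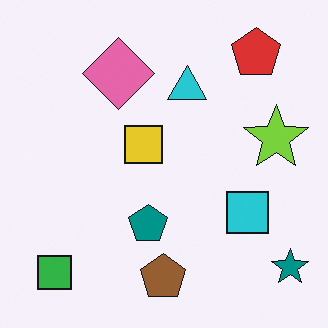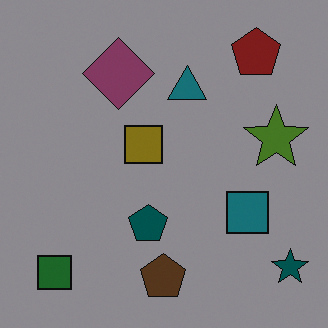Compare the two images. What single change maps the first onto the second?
The transformation is: darkened a lot.

Every pixel — background and shapes alike — is uniformly darkened.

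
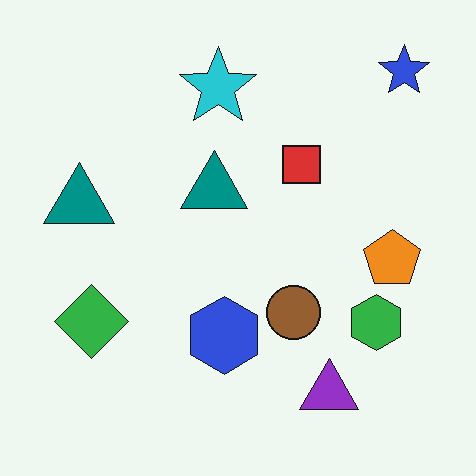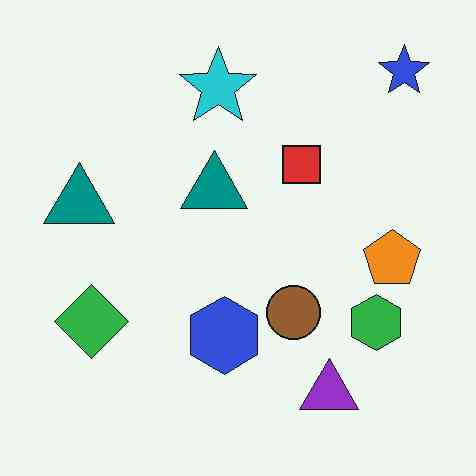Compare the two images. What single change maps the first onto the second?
The transformation is: JPEG-compressed with visible artifacts.

Blocky 8×8 compression artifacts appear around shape edges and the flat background shows ringing — characteristic JPEG degradation.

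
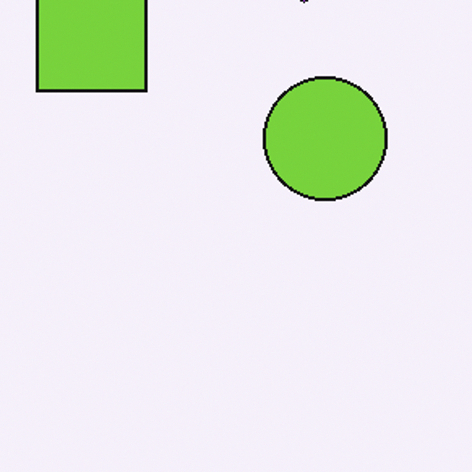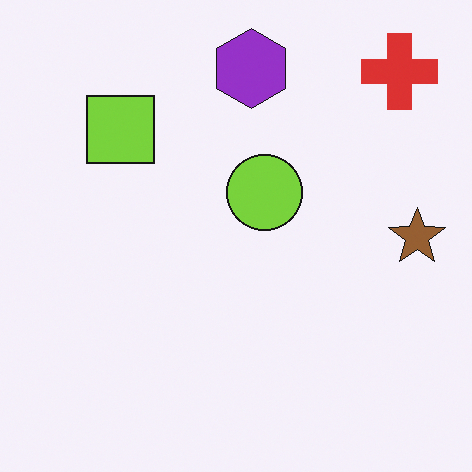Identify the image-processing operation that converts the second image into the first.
The image was cropped to a noticeably smaller region and rescaled.

The visible shapes are larger and the field of view is narrower; shapes near the original edges may be partly or wholly outside the frame — a crop-and-rescale.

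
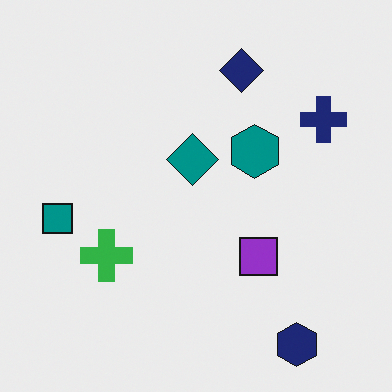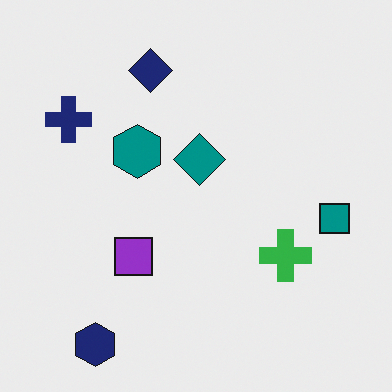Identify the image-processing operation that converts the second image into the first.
The first image is the second flipped horizontally (left ↔ right).

The teal square is in the right of the second image and the left of the first — shapes on opposite sides of the vertical midline have swapped in a mirror flip.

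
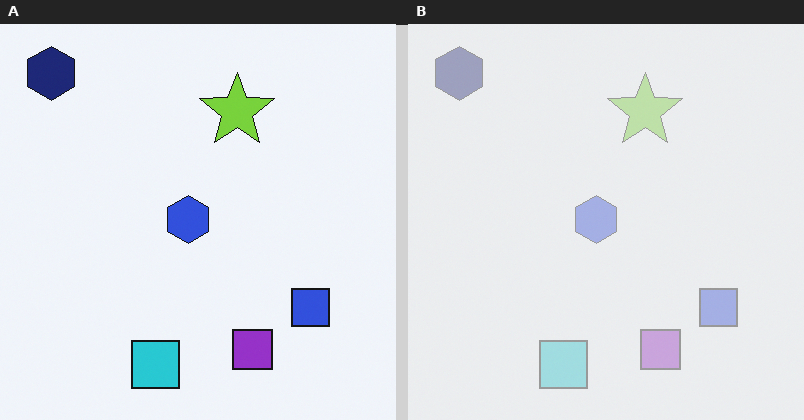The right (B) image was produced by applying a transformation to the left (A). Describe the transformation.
Given much lower contrast.

Tones are pushed toward mid-grey across the whole image — a global contrast change.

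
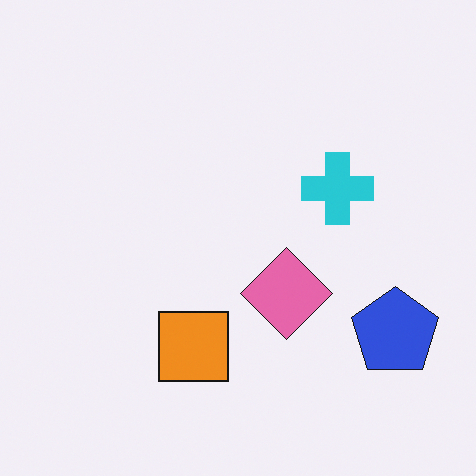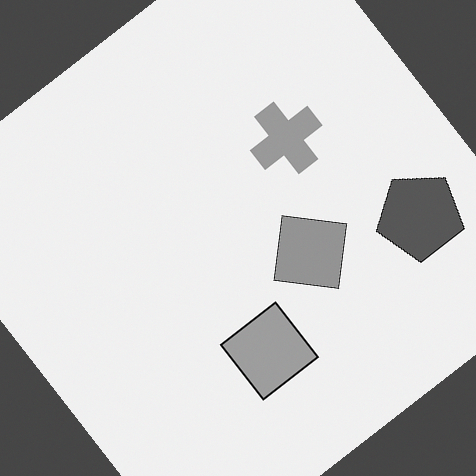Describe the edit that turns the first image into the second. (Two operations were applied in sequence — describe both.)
The transformation is: rotated counter-clockwise by a large amount — several tens of degrees, then converted to grayscale.

Every shape is tilted by the same angle and the image corners show triangular fill wedges — a whole-image rotation by a non-right angle. All color is removed — every shape is now a shade of grey.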